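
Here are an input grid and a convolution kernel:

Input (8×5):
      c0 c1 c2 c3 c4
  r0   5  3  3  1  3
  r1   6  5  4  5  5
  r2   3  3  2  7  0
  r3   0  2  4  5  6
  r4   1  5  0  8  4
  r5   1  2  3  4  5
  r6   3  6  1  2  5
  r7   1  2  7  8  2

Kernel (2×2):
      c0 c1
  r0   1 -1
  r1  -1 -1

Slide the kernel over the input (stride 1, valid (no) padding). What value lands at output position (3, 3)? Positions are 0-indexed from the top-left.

The receptive field on the input at this output position is [5 6 / 8 4]. Elementwise product with the kernel and sum: 5·1 + 6·-1 + 8·-1 + 4·-1.

-13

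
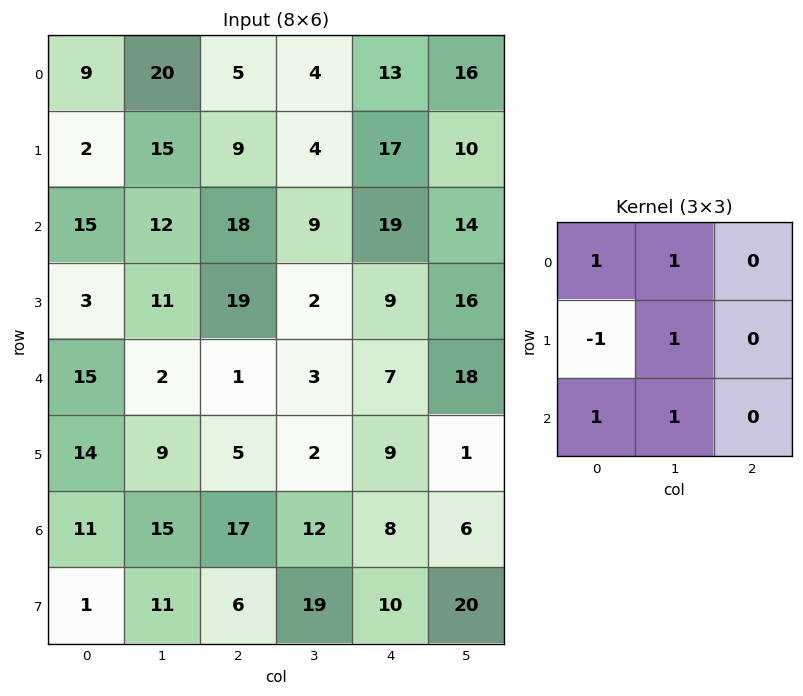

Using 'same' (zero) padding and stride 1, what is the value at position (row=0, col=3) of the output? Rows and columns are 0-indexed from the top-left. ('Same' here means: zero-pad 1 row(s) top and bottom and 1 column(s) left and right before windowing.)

The receptive field on the zero-padded input at this output position is [0 0 0 / 5 4 13 / 9 4 17]. Elementwise product with the kernel and sum: 0·1 + 0·1 + 5·-1 + 4·1 + 9·1 + 4·1.

12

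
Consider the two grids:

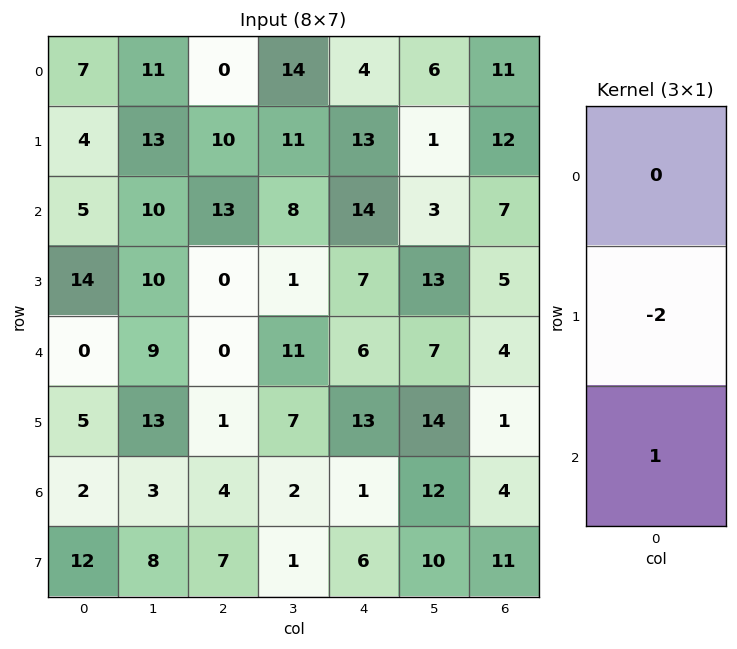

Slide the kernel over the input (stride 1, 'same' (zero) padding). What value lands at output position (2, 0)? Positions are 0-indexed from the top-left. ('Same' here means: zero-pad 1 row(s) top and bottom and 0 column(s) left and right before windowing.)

The receptive field on the zero-padded input at this output position is [4 / 5 / 14]. Elementwise product with the kernel and sum: 5·-2 + 14·1.

4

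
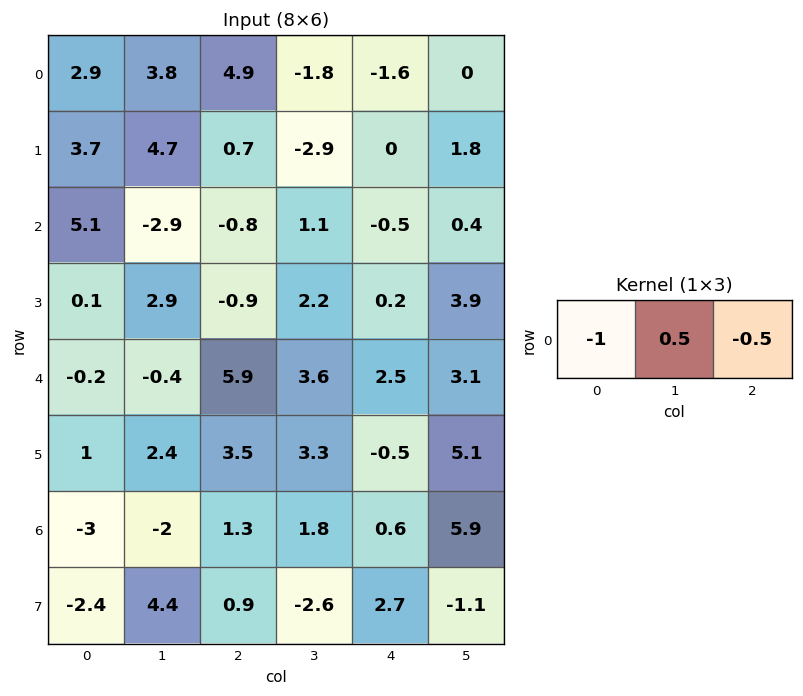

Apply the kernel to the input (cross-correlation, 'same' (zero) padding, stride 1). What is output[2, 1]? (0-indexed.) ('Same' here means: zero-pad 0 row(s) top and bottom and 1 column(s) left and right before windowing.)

-6.15

The receptive field on the zero-padded input at this output position is [5.1 -2.9 -0.8]. Elementwise product with the kernel and sum: 5.1·-1 + -2.9·0.5 + -0.8·-0.5.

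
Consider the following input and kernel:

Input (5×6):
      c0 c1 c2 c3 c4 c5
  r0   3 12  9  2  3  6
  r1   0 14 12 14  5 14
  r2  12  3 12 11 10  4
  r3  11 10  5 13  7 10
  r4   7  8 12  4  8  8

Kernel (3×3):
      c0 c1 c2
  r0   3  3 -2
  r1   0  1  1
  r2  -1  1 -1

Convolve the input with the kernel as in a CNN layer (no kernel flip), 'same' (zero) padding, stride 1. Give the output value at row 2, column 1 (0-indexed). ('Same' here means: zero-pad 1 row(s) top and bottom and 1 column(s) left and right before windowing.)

27

The receptive field on the zero-padded input at this output position is [0 14 12 / 12 3 12 / 11 10 5]. Elementwise product with the kernel and sum: 0·3 + 14·3 + 12·-2 + 3·1 + 12·1 + 11·-1 + 10·1 + 5·-1.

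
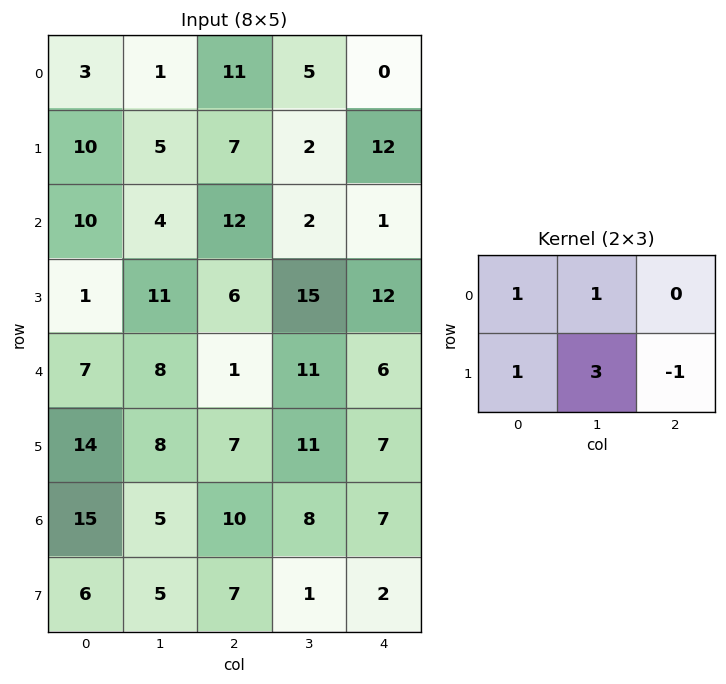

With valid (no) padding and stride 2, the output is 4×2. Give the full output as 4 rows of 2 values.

Output[0,0]: The receptive field on the input at this output position is [3 1 11 / 10 5 7]. Elementwise product with the kernel and sum: 3·1 + 1·1 + 10·1 + 5·3 + 7·-1.
Output[0,1]: The receptive field on the input at this output position is [11 5 0 / 7 2 12]. Elementwise product with the kernel and sum: 11·1 + 5·1 + 7·1 + 2·3 + 12·-1.

22 17
42 53
46 45
34 26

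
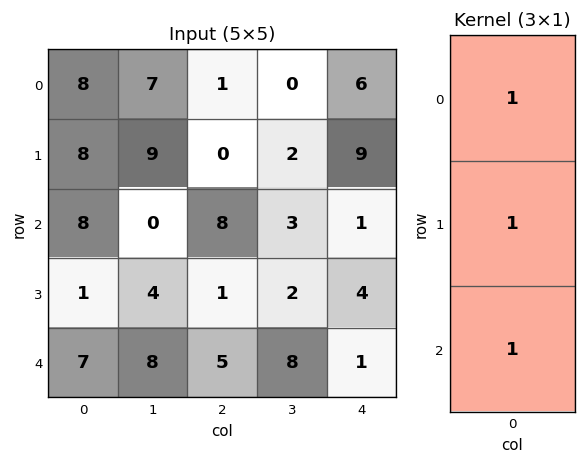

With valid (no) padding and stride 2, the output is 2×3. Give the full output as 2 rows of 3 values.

24 9 16
16 14 6

Output[0,0]: The receptive field on the input at this output position is [8 / 8 / 8]. Elementwise product with the kernel and sum: 8·1 + 8·1 + 8·1.
Output[0,1]: The receptive field on the input at this output position is [1 / 0 / 8]. Elementwise product with the kernel and sum: 1·1 + 0·1 + 8·1.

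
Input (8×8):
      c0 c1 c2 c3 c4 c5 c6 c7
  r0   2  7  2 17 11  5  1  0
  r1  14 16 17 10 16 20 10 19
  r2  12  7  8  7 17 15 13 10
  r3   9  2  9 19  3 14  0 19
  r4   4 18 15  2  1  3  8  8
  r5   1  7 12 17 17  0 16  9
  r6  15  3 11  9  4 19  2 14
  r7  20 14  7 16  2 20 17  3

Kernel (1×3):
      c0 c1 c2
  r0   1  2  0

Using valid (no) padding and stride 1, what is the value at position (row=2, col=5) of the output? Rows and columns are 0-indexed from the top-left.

The receptive field on the input at this output position is [15 13 10]. Elementwise product with the kernel and sum: 15·1 + 13·2.

41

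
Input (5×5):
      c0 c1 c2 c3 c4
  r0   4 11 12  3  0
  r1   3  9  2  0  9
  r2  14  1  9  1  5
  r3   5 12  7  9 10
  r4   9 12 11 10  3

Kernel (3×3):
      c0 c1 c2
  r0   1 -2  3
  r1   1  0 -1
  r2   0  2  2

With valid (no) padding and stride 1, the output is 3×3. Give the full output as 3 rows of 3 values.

39 25 11
34 37 71
83 31 45

Output[0,0]: The receptive field on the input at this output position is [4 11 12 / 3 9 2 / 14 1 9]. Elementwise product with the kernel and sum: 4·1 + 11·-2 + 12·3 + 3·1 + 2·-1 + 1·2 + 9·2.
Output[0,1]: The receptive field on the input at this output position is [11 12 3 / 9 2 0 / 1 9 1]. Elementwise product with the kernel and sum: 11·1 + 12·-2 + 3·3 + 9·1 + 0·-1 + 9·2 + 1·2.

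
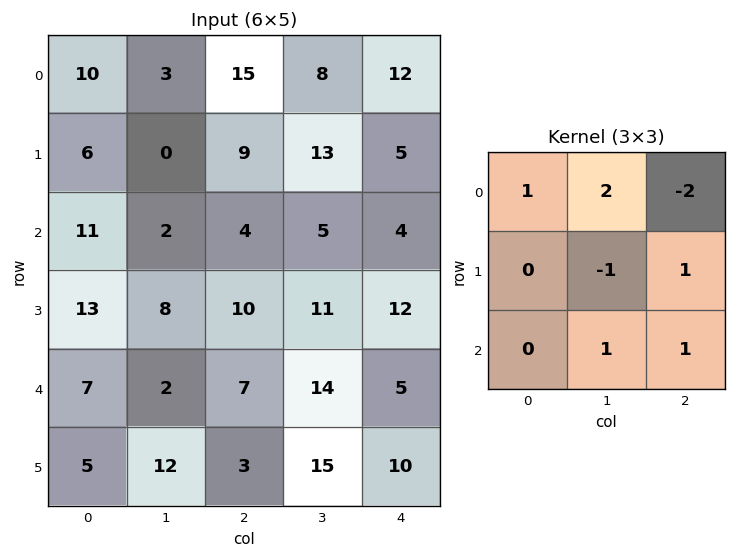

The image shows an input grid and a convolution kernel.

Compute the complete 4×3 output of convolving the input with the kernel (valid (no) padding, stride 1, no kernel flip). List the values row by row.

1 30 8
8 14 47
18 22 26
29 31 24

Output[0,0]: The receptive field on the input at this output position is [10 3 15 / 6 0 9 / 11 2 4]. Elementwise product with the kernel and sum: 10·1 + 3·2 + 15·-2 + 0·-1 + 9·1 + 2·1 + 4·1.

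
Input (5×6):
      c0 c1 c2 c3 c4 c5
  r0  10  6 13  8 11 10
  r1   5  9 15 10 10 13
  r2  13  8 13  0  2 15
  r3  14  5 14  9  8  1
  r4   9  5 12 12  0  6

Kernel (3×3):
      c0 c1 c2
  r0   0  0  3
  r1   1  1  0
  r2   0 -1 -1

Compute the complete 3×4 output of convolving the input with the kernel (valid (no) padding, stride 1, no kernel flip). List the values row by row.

Output[0,0]: The receptive field on the input at this output position is [10 6 13 / 5 9 15 / 13 8 13]. Elementwise product with the kernel and sum: 13·3 + 5·1 + 9·1 + 8·-1 + 13·-1.
Output[0,1]: The receptive field on the input at this output position is [6 13 8 / 9 15 10 / 8 13 0]. Elementwise product with the kernel and sum: 8·3 + 9·1 + 15·1 + 13·-1 + 0·-1.

32 35 56 33
47 28 26 32
41 -5 17 56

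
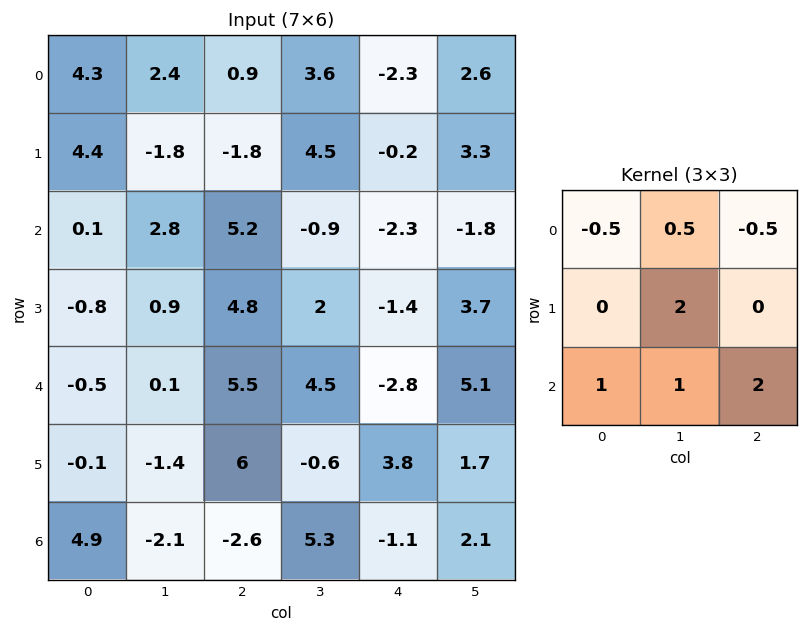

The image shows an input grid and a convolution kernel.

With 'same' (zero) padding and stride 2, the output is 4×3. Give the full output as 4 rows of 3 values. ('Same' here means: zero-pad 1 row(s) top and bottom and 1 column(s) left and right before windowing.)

9.4 7.2 6.3
4.3 17.85 -0.6
-4.75 15.35 -2.55
10.45 -1.2 -0.85

Output[0,0]: The receptive field on the zero-padded input at this output position is [0 0 0 / 0 4.3 2.4 / 0 4.4 -1.8]. Elementwise product with the kernel and sum: 0·-0.5 + 0·0.5 + 0·-0.5 + 4.3·2 + 0·1 + 4.4·1 + -1.8·2.
Output[0,1]: The receptive field on the zero-padded input at this output position is [0 0 0 / 2.4 0.9 3.6 / -1.8 -1.8 4.5]. Elementwise product with the kernel and sum: 0·-0.5 + 0·0.5 + 0·-0.5 + 0.9·2 + -1.8·1 + -1.8·1 + 4.5·2.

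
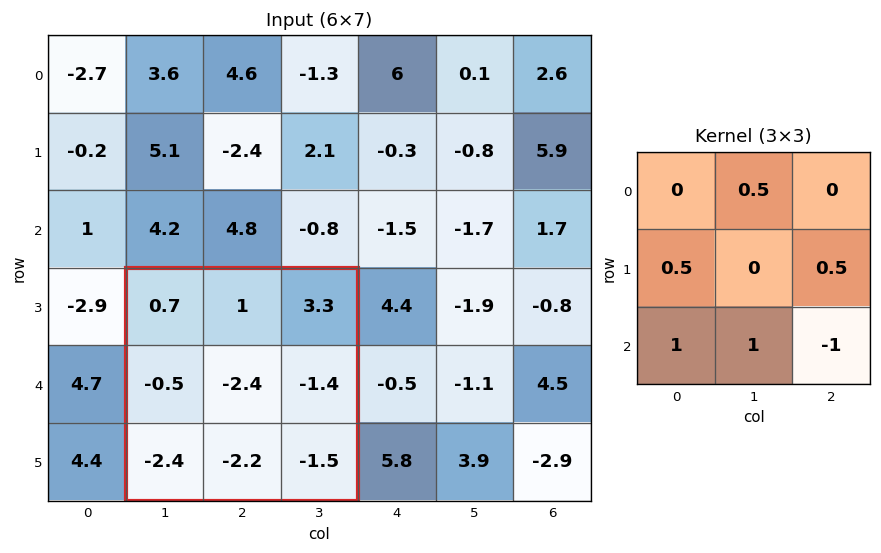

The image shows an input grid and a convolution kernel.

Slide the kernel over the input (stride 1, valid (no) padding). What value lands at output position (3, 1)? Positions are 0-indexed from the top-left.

-3.55

The receptive field on the input at this output position is [0.7 1 3.3 / -0.5 -2.4 -1.4 / -2.4 -2.2 -1.5]. Elementwise product with the kernel and sum: 1·0.5 + -0.5·0.5 + -1.4·0.5 + -2.4·1 + -2.2·1 + -1.5·-1.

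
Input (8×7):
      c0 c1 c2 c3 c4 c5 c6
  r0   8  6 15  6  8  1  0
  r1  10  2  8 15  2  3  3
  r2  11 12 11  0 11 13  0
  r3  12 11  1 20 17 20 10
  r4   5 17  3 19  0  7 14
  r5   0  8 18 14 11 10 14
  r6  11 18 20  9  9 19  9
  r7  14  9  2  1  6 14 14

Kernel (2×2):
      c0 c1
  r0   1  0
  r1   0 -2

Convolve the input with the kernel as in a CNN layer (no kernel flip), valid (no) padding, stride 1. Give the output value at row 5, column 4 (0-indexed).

-27

The receptive field on the input at this output position is [11 10 / 9 19]. Elementwise product with the kernel and sum: 11·1 + 19·-2.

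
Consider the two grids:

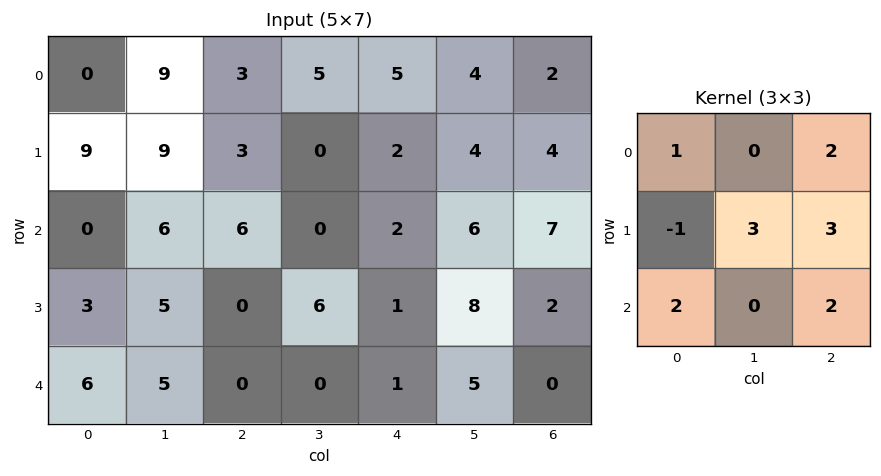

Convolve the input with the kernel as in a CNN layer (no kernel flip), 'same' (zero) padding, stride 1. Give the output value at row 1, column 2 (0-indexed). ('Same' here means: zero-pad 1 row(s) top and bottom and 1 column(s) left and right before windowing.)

31

The receptive field on the zero-padded input at this output position is [9 3 5 / 9 3 0 / 6 6 0]. Elementwise product with the kernel and sum: 9·1 + 5·2 + 9·-1 + 3·3 + 0·3 + 6·2 + 0·2.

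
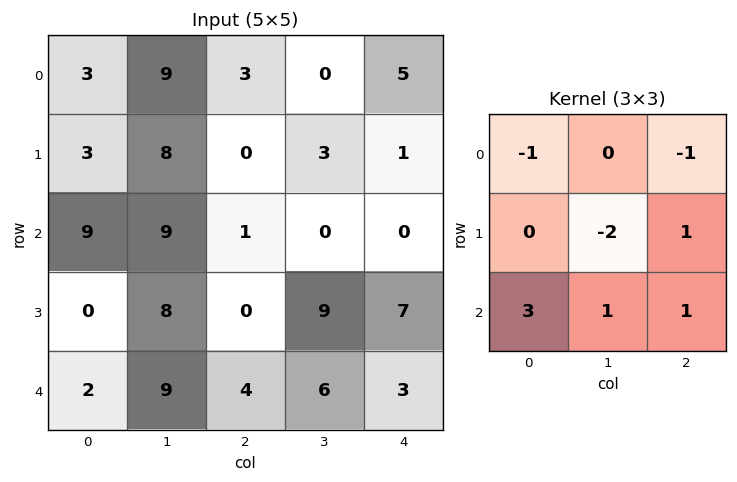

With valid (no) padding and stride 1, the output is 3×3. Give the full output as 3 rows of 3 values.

Output[0,0]: The receptive field on the input at this output position is [3 9 3 / 3 8 0 / 9 9 1]. Elementwise product with the kernel and sum: 3·-1 + 3·-1 + 8·-2 + 0·1 + 9·3 + 9·1 + 1·1.
Output[0,1]: The receptive field on the input at this output position is [9 3 0 / 8 0 3 / 9 1 0]. Elementwise product with the kernel and sum: 9·-1 + 0·-1 + 0·-2 + 3·1 + 9·3 + 1·1 + 0·1.

15 22 -10
-12 20 15
-7 37 9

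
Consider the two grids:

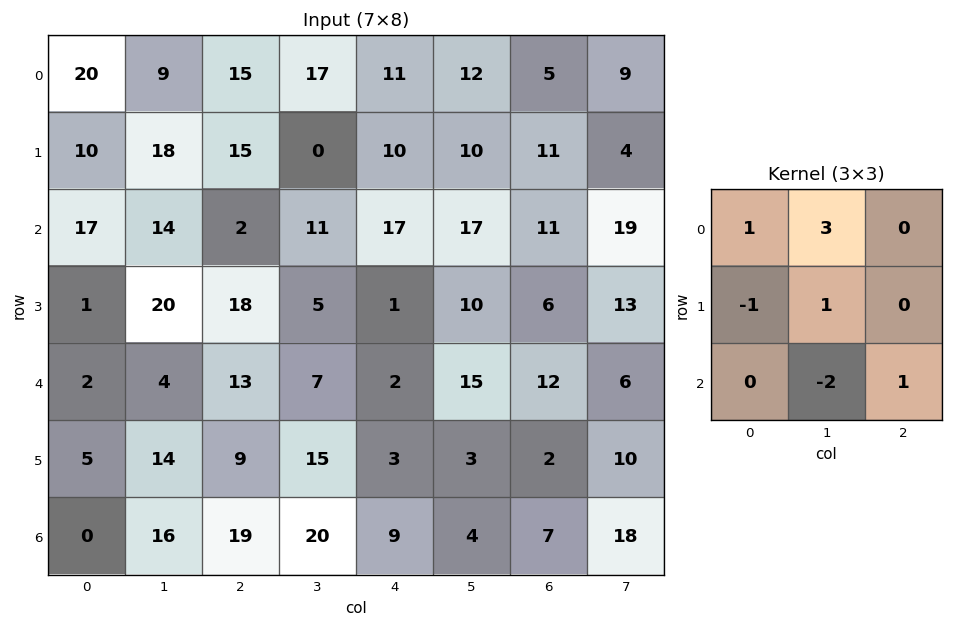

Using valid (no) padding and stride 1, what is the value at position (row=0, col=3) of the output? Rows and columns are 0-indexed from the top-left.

The receptive field on the input at this output position is [17 11 12 / 0 10 10 / 11 17 17]. Elementwise product with the kernel and sum: 17·1 + 11·3 + 0·-1 + 10·1 + 17·-2 + 17·1.

43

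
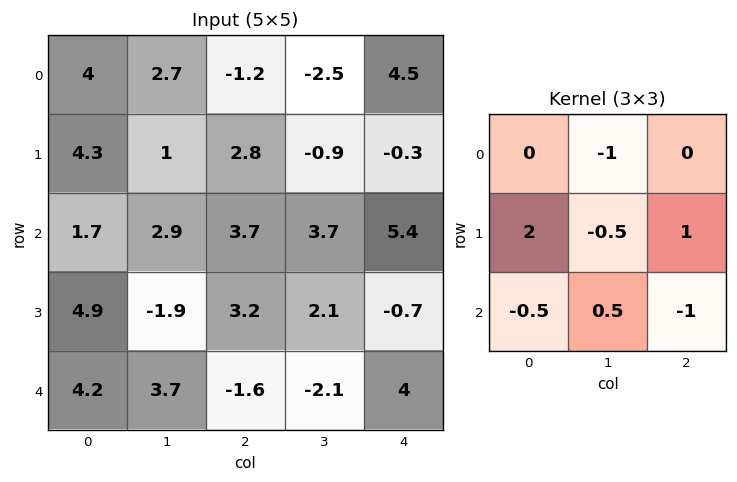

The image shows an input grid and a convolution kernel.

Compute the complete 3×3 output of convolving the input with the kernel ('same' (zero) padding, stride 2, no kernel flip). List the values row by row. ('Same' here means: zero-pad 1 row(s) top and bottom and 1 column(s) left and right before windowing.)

Output[0,0]: The receptive field on the zero-padded input at this output position is [0 0 0 / 0 4 2.7 / 0 4.3 1]. Elementwise product with the kernel and sum: 0·-1 + 0·2 + 4·-0.5 + 2.7·1 + 0·-0.5 + 4.3·0.5 + 1·-1.

1.85 5.3 -6.95
2.1 5.3 3.6
-3.3 2.9 -5.5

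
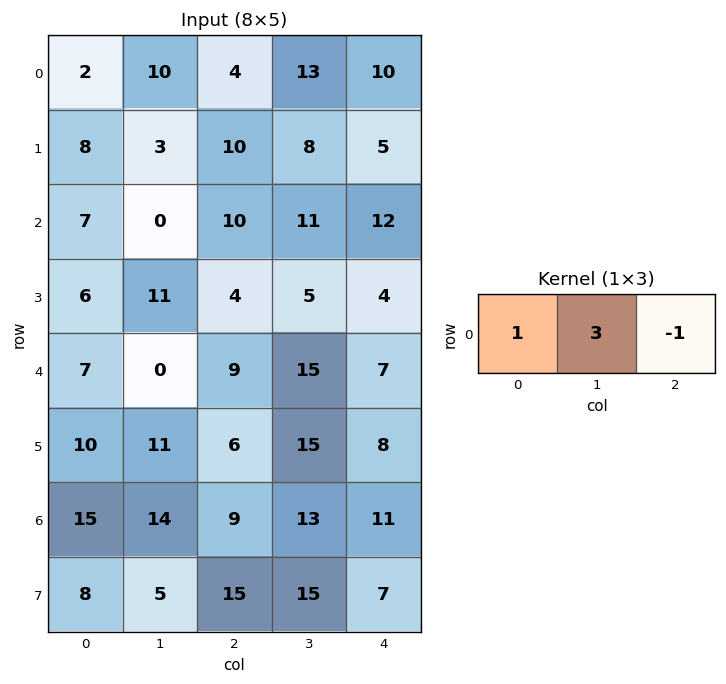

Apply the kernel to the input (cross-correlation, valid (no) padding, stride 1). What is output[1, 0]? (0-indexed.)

7

The receptive field on the input at this output position is [8 3 10]. Elementwise product with the kernel and sum: 8·1 + 3·3 + 10·-1.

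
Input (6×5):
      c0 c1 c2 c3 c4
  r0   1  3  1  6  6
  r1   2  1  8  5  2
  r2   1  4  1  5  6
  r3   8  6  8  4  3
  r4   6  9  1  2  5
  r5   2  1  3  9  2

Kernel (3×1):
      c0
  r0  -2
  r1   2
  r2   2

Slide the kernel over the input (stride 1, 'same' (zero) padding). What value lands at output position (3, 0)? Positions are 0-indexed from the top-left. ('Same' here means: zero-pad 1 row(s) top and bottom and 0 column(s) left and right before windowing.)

The receptive field on the zero-padded input at this output position is [1 / 8 / 6]. Elementwise product with the kernel and sum: 1·-2 + 8·2 + 6·2.

26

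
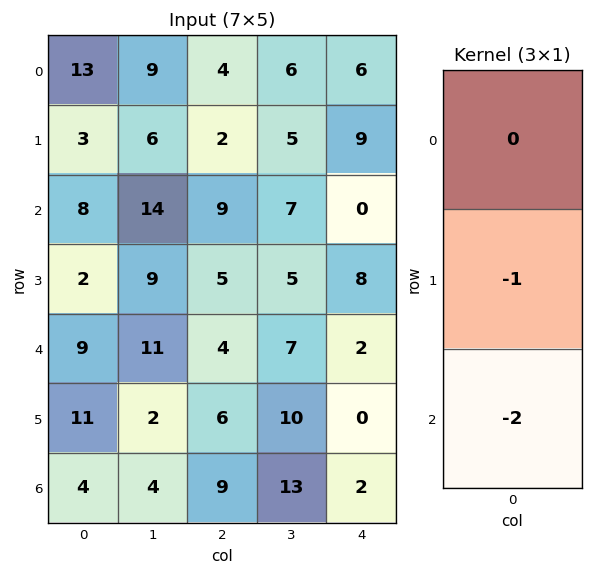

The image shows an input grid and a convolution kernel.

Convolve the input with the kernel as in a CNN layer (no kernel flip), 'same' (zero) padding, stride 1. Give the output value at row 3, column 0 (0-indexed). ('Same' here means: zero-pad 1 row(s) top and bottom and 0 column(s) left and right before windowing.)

The receptive field on the zero-padded input at this output position is [8 / 2 / 9]. Elementwise product with the kernel and sum: 2·-1 + 9·-2.

-20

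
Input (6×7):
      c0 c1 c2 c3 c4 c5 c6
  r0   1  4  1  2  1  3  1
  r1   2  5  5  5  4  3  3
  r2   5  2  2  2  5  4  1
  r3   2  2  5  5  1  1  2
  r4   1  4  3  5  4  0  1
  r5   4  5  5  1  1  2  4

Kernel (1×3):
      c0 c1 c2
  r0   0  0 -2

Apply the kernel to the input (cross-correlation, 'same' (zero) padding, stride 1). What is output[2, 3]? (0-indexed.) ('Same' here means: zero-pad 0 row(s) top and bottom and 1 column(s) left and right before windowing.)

-10

The receptive field on the zero-padded input at this output position is [2 2 5]. Elementwise product with the kernel and sum: 5·-2.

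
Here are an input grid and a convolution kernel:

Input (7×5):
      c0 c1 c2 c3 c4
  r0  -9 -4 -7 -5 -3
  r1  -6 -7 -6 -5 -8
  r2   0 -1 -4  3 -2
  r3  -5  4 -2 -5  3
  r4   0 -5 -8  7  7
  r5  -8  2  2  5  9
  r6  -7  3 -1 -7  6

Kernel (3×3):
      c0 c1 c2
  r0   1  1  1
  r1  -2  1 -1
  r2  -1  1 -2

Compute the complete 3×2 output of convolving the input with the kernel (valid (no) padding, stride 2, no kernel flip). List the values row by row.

Output[0,0]: The receptive field on the input at this output position is [-9 -4 -7 / -6 -7 -6 / 0 -1 -4]. Elementwise product with the kernel and sum: -9·1 + -4·1 + -7·1 + -6·-2 + -7·1 + -6·-1 + 0·-1 + -1·1 + -4·-2.

-2 11
22 -6
15 -20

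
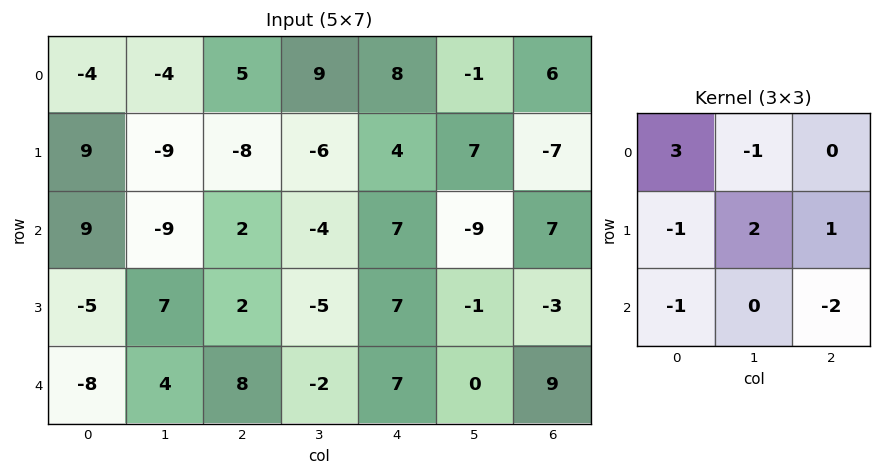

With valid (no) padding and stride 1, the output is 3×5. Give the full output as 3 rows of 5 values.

-56 -13 -10 62 7
12 -7 -37 -6 -14
49 -37 -17 1 -7

Output[0,0]: The receptive field on the input at this output position is [-4 -4 5 / 9 -9 -8 / 9 -9 2]. Elementwise product with the kernel and sum: -4·3 + -4·-1 + 9·-1 + -9·2 + -8·1 + 9·-1 + 2·-2.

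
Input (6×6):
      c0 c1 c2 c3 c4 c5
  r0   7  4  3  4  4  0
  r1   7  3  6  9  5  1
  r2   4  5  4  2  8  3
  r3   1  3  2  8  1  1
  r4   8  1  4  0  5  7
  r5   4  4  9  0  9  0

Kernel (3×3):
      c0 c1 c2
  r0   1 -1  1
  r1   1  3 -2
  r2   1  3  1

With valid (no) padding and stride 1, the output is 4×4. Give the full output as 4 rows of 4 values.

33 27 44 51
33 36 23 37
24 9 43 28
28 53 7 36

Output[0,0]: The receptive field on the input at this output position is [7 4 3 / 7 3 6 / 4 5 4]. Elementwise product with the kernel and sum: 7·1 + 4·-1 + 3·1 + 7·1 + 3·3 + 6·-2 + 4·1 + 5·3 + 4·1.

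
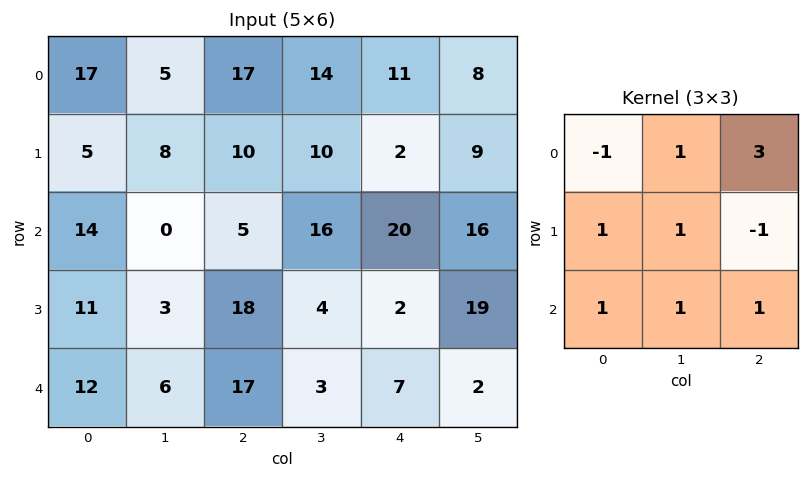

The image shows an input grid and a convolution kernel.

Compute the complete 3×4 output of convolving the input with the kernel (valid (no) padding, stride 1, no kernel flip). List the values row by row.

Output[0,0]: The receptive field on the input at this output position is [17 5 17 / 5 8 10 / 14 0 5]. Elementwise product with the kernel and sum: 17·-1 + 5·1 + 17·3 + 5·1 + 8·1 + 10·-1 + 14·1 + 0·1 + 5·1.

61 83 89 76
74 46 31 64
32 96 118 51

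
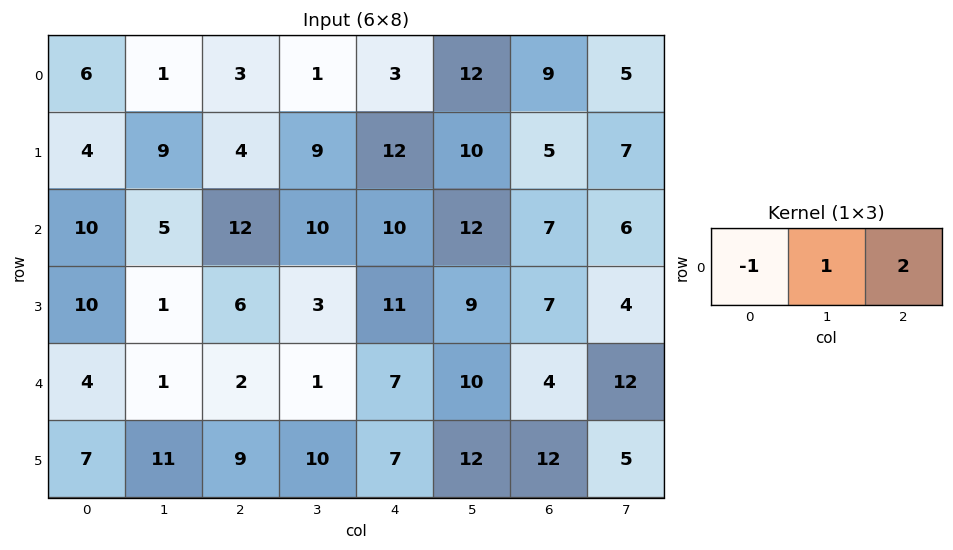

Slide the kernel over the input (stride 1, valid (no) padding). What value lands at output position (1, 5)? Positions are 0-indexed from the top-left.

The receptive field on the input at this output position is [10 5 7]. Elementwise product with the kernel and sum: 10·-1 + 5·1 + 7·2.

9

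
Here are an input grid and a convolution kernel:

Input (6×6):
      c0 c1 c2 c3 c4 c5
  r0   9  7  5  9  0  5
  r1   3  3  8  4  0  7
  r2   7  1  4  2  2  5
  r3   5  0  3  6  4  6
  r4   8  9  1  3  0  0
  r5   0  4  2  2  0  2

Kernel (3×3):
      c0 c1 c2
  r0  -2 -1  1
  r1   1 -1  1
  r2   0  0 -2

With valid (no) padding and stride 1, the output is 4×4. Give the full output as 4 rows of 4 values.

-20 -15 -19 -12
3 -23 -24 -8
-5 -7 -7 7
-11 10 -10 -11

Output[0,0]: The receptive field on the input at this output position is [9 7 5 / 3 3 8 / 7 1 4]. Elementwise product with the kernel and sum: 9·-2 + 7·-1 + 5·1 + 3·1 + 3·-1 + 8·1 + 4·-2.
Output[0,1]: The receptive field on the input at this output position is [7 5 9 / 3 8 4 / 1 4 2]. Elementwise product with the kernel and sum: 7·-2 + 5·-1 + 9·1 + 3·1 + 8·-1 + 4·1 + 2·-2.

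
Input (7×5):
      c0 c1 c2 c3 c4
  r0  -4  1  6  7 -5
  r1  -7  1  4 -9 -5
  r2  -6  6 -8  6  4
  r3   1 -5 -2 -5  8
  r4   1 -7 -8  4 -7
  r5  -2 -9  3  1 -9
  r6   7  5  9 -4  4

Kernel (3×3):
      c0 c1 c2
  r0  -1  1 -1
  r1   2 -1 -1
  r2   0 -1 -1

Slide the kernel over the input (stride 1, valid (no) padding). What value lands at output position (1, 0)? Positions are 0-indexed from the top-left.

The receptive field on the input at this output position is [-7 1 4 / -6 6 -8 / 1 -5 -2]. Elementwise product with the kernel and sum: -7·-1 + 1·1 + 4·-1 + -6·2 + 6·-1 + -8·-1 + -5·-1 + -2·-1.

1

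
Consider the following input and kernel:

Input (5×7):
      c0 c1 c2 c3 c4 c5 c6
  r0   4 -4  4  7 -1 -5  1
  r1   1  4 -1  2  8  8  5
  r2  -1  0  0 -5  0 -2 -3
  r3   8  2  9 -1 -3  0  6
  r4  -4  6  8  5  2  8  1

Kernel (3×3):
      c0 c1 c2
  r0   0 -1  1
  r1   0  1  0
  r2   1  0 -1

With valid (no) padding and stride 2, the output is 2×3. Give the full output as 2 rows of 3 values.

Output[0,0]: The receptive field on the input at this output position is [4 -4 4 / 1 4 -1 / -1 0 0]. Elementwise product with the kernel and sum: -4·-1 + 4·1 + 4·1 + -1·1 + 0·-1.

11 -6 17
-10 10 0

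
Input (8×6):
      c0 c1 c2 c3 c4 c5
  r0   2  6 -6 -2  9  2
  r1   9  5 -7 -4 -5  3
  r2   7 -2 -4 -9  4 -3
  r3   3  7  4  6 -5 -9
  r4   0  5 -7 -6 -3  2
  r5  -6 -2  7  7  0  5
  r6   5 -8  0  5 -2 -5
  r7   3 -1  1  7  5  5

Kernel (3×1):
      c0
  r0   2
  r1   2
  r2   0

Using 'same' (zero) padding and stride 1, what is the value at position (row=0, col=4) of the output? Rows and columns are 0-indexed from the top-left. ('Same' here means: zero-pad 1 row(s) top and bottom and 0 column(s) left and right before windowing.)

The receptive field on the zero-padded input at this output position is [0 / 9 / -5]. Elementwise product with the kernel and sum: 0·2 + 9·2.

18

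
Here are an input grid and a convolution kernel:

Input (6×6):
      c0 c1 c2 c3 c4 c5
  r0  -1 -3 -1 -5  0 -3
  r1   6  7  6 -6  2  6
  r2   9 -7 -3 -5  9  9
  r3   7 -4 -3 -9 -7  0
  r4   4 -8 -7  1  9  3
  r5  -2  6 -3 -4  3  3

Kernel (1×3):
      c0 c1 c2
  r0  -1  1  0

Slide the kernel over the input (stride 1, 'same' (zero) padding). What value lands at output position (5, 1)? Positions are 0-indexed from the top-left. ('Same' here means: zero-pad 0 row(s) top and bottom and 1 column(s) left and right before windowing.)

8

The receptive field on the zero-padded input at this output position is [-2 6 -3]. Elementwise product with the kernel and sum: -2·-1 + 6·1.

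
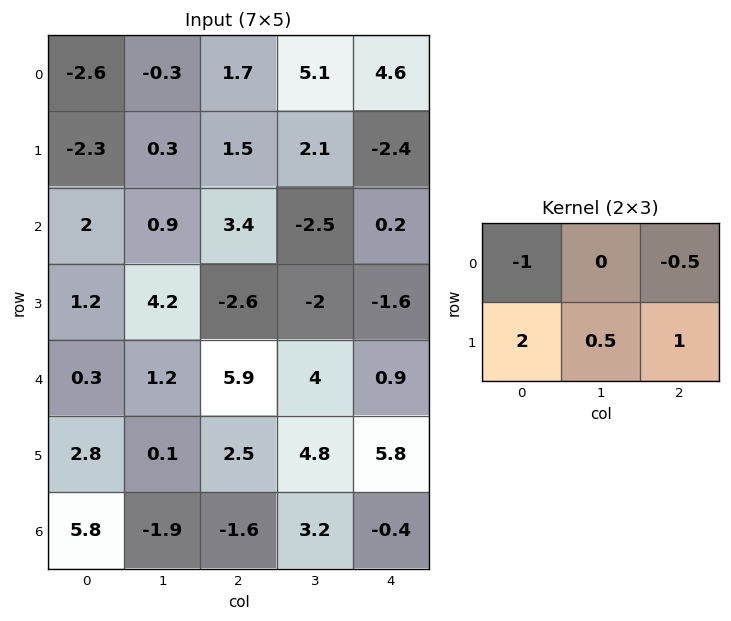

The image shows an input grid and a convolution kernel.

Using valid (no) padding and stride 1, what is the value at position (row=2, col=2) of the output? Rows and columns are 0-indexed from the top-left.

-11.3

The receptive field on the input at this output position is [3.4 -2.5 0.2 / -2.6 -2 -1.6]. Elementwise product with the kernel and sum: 3.4·-1 + 0.2·-0.5 + -2.6·2 + -2·0.5 + -1.6·1.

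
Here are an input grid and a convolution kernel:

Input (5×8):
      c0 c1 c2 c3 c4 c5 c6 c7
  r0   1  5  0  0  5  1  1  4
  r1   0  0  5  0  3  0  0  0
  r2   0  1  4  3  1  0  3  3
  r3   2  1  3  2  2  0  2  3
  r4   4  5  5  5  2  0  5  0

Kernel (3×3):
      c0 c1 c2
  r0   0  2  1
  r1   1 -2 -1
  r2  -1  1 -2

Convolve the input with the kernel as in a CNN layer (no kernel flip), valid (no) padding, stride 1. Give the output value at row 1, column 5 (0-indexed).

-13

The receptive field on the input at this output position is [0 0 0 / 0 3 3 / 0 2 3]. Elementwise product with the kernel and sum: 0·2 + 0·1 + 0·1 + 3·-2 + 3·-1 + 0·-1 + 2·1 + 3·-2.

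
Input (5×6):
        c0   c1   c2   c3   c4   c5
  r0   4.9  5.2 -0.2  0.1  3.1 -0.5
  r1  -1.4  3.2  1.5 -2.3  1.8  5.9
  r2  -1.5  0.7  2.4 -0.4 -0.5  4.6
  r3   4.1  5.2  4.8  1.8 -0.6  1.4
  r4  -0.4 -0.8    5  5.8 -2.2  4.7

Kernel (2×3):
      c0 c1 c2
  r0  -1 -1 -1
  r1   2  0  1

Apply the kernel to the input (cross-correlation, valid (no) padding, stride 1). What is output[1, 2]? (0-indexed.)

3.3

The receptive field on the input at this output position is [1.5 -2.3 1.8 / 2.4 -0.4 -0.5]. Elementwise product with the kernel and sum: 1.5·-1 + -2.3·-1 + 1.8·-1 + 2.4·2 + -0.5·1.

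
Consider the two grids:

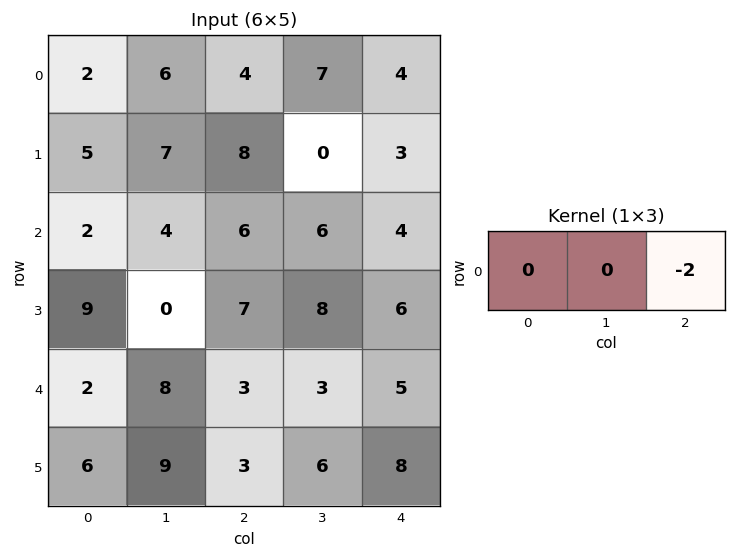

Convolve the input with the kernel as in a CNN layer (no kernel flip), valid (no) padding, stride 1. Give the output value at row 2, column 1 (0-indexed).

The receptive field on the input at this output position is [4 6 6]. Elementwise product with the kernel and sum: 6·-2.

-12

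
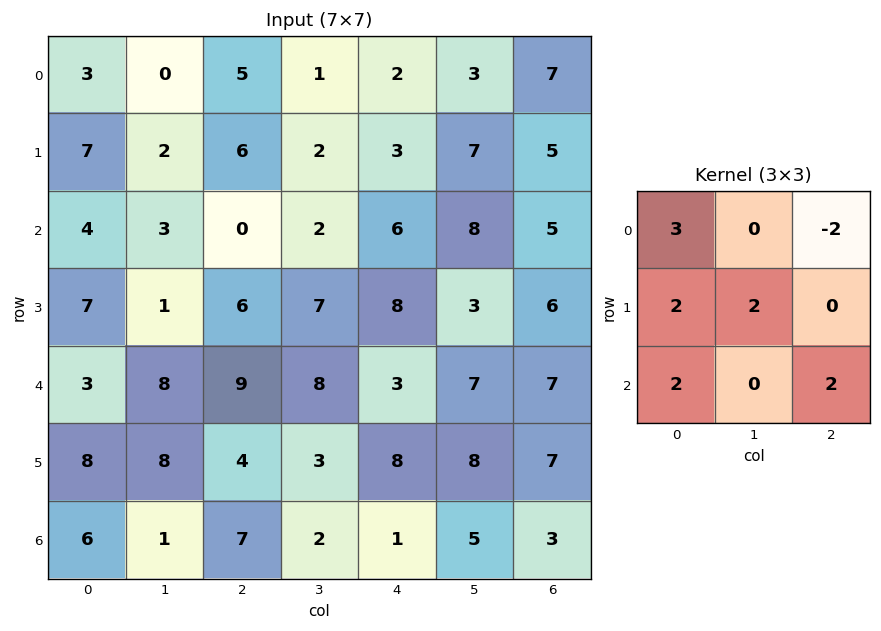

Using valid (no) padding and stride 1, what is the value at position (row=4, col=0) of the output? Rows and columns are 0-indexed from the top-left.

49

The receptive field on the input at this output position is [3 8 9 / 8 8 4 / 6 1 7]. Elementwise product with the kernel and sum: 3·3 + 9·-2 + 8·2 + 8·2 + 6·2 + 7·2.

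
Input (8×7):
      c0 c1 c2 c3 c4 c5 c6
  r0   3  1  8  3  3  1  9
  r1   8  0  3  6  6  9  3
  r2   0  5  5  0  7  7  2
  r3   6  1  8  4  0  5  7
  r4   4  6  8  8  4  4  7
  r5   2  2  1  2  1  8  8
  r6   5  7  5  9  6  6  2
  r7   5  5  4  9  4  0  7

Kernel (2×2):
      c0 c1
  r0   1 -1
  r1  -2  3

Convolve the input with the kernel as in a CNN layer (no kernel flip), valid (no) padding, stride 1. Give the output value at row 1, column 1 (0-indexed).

The receptive field on the input at this output position is [0 3 / 5 5]. Elementwise product with the kernel and sum: 0·1 + 3·-1 + 5·-2 + 5·3.

2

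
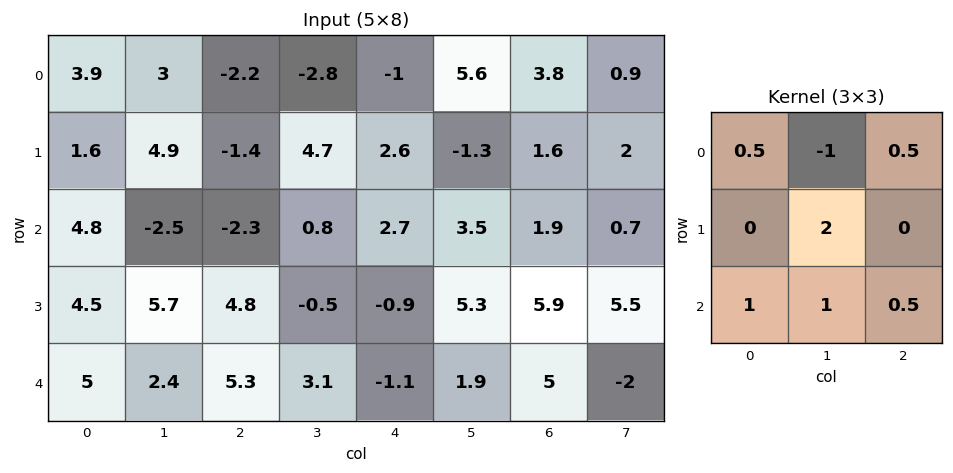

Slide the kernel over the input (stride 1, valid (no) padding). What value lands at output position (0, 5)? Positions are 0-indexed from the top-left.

The receptive field on the input at this output position is [5.6 3.8 0.9 / -1.3 1.6 2 / 3.5 1.9 0.7]. Elementwise product with the kernel and sum: 5.6·0.5 + 3.8·-1 + 0.9·0.5 + 1.6·2 + 3.5·1 + 1.9·1 + 0.7·0.5.

8.4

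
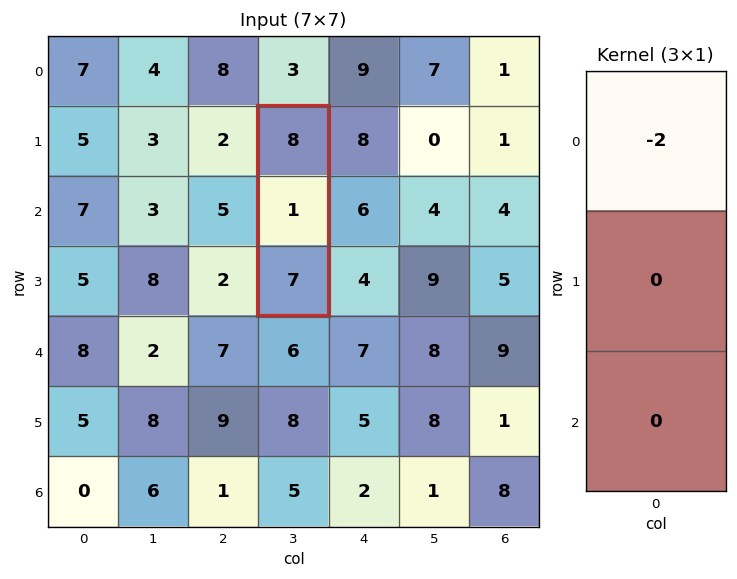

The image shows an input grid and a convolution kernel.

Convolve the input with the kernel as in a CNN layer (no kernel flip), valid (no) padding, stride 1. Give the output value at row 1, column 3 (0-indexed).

-16

The receptive field on the input at this output position is [8 / 1 / 7]. Elementwise product with the kernel and sum: 8·-2.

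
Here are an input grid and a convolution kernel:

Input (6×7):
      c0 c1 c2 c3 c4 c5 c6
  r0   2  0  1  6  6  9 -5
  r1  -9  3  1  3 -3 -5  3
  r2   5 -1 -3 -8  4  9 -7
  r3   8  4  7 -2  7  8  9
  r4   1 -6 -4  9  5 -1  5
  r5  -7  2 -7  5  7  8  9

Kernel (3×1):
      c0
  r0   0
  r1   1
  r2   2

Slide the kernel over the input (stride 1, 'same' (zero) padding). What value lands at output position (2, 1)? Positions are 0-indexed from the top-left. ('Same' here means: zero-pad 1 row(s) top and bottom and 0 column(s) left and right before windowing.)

7

The receptive field on the zero-padded input at this output position is [3 / -1 / 4]. Elementwise product with the kernel and sum: -1·1 + 4·2.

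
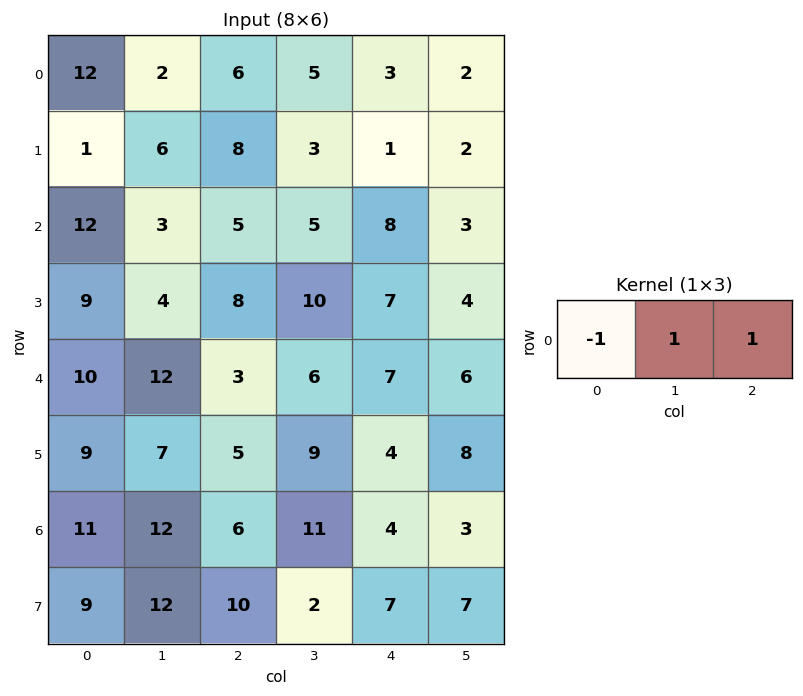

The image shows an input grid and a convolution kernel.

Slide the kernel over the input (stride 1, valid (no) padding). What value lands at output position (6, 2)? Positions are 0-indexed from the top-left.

9

The receptive field on the input at this output position is [6 11 4]. Elementwise product with the kernel and sum: 6·-1 + 11·1 + 4·1.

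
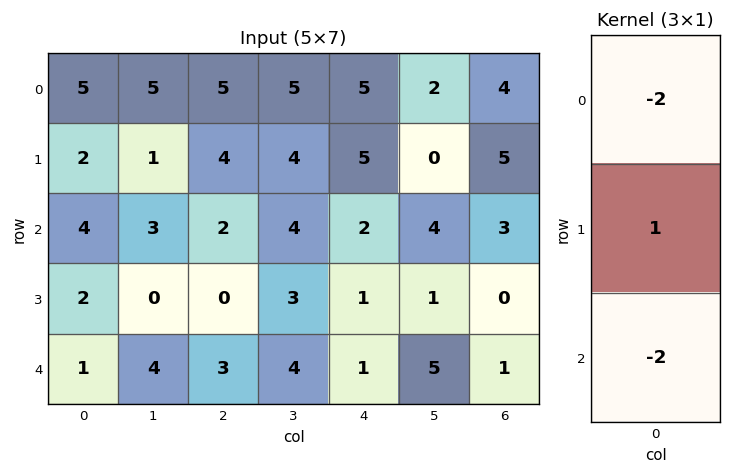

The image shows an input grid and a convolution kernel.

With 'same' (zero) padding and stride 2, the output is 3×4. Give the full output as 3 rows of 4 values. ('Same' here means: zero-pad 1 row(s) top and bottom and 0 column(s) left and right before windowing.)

Output[0,0]: The receptive field on the zero-padded input at this output position is [0 / 5 / 2]. Elementwise product with the kernel and sum: 0·-2 + 5·1 + 2·-2.

1 -3 -5 -6
-4 -6 -10 -7
-3 3 -1 1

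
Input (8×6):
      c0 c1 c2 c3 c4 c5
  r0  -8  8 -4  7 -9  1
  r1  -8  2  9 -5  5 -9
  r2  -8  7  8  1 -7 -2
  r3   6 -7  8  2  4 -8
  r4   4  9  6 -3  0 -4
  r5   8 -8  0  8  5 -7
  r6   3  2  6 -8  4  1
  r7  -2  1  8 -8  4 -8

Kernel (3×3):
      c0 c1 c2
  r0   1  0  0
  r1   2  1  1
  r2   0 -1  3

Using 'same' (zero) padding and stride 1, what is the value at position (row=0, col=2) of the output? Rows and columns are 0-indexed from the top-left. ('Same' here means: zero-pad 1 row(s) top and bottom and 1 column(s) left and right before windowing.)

The receptive field on the zero-padded input at this output position is [0 0 0 / 8 -4 7 / 2 9 -5]. Elementwise product with the kernel and sum: 0·1 + 8·2 + -4·1 + 7·1 + 9·-1 + -5·3.

-5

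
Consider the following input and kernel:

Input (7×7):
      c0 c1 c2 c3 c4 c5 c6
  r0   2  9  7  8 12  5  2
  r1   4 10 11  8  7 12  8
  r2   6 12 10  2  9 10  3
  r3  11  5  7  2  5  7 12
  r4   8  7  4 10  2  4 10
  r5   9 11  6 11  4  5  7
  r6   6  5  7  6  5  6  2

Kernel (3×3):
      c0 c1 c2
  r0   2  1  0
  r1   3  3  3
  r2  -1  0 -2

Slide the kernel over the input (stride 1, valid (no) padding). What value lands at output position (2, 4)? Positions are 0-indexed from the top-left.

78

The receptive field on the input at this output position is [9 10 3 / 5 7 12 / 2 4 10]. Elementwise product with the kernel and sum: 9·2 + 10·1 + 5·3 + 7·3 + 12·3 + 2·-1 + 10·-2.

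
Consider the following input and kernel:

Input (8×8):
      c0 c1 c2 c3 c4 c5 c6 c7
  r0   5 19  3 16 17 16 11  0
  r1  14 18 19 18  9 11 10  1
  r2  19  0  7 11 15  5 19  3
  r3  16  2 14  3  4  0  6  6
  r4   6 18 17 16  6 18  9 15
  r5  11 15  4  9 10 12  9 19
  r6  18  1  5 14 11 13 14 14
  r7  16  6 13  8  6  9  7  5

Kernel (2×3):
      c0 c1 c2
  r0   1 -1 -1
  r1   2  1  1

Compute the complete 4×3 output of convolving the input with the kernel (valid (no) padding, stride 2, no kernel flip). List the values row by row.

Output[0,0]: The receptive field on the input at this output position is [5 19 3 / 14 18 19]. Elementwise product with the kernel and sum: 5·1 + 19·-1 + 3·-1 + 14·2 + 18·1 + 19·1.

48 35 29
60 16 5
12 22 20
63 20 12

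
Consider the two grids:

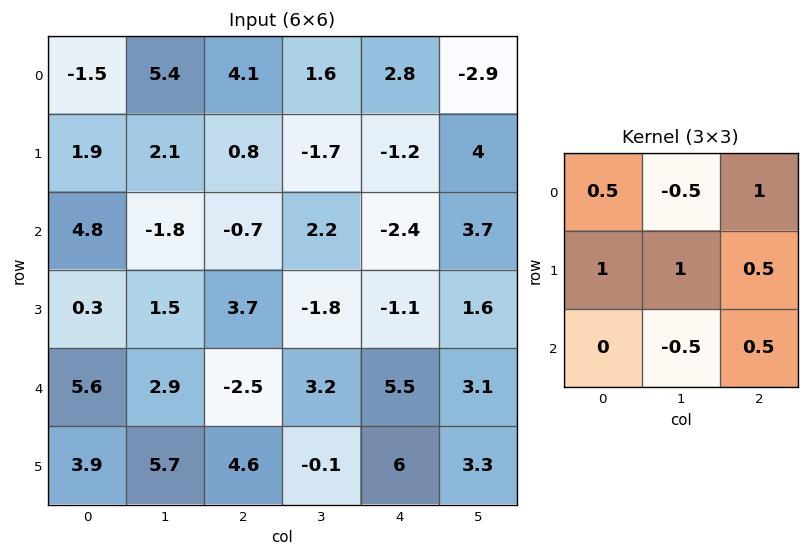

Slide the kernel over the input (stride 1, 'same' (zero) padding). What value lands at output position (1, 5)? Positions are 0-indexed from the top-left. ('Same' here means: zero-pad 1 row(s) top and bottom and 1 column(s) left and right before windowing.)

3.8

The receptive field on the zero-padded input at this output position is [2.8 -2.9 0 / -1.2 4 0 / -2.4 3.7 0]. Elementwise product with the kernel and sum: 2.8·0.5 + -2.9·-0.5 + 0·1 + -1.2·1 + 4·1 + 0·0.5 + 3.7·-0.5 + 0·0.5.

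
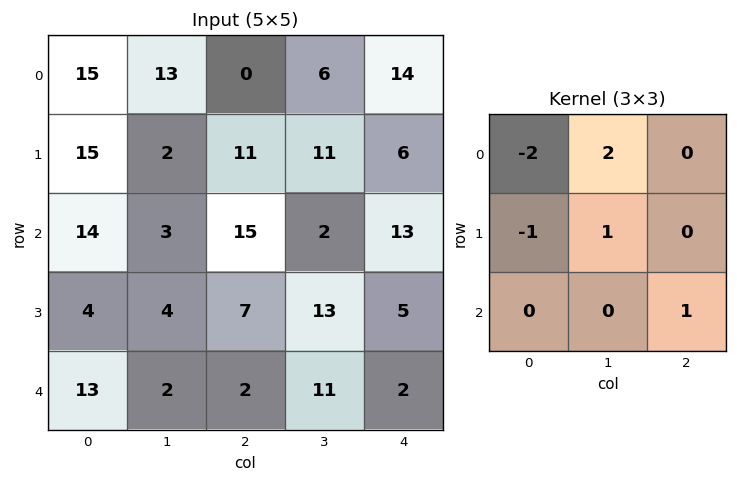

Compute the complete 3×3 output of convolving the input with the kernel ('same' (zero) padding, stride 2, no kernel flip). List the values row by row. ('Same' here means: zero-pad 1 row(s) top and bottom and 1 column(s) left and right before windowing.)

Output[0,0]: The receptive field on the zero-padded input at this output position is [0 0 0 / 0 15 13 / 0 15 2]. Elementwise product with the kernel and sum: 0·-2 + 0·2 + 0·-1 + 15·1 + 2·1.

17 -2 8
48 43 1
21 6 -25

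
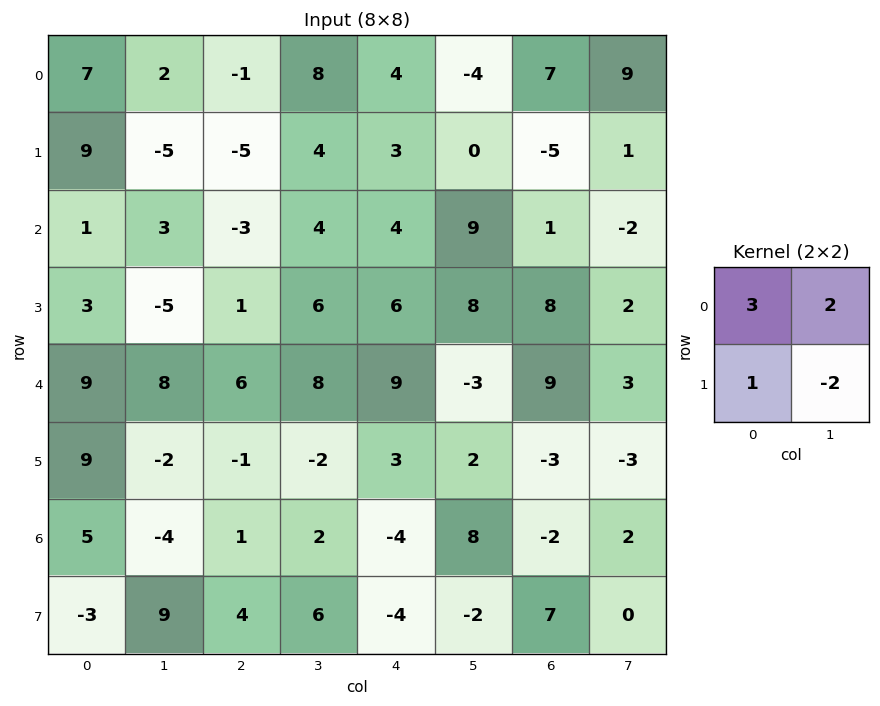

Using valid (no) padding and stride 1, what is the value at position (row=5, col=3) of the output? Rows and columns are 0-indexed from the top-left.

10

The receptive field on the input at this output position is [-2 3 / 2 -4]. Elementwise product with the kernel and sum: -2·3 + 3·2 + 2·1 + -4·-2.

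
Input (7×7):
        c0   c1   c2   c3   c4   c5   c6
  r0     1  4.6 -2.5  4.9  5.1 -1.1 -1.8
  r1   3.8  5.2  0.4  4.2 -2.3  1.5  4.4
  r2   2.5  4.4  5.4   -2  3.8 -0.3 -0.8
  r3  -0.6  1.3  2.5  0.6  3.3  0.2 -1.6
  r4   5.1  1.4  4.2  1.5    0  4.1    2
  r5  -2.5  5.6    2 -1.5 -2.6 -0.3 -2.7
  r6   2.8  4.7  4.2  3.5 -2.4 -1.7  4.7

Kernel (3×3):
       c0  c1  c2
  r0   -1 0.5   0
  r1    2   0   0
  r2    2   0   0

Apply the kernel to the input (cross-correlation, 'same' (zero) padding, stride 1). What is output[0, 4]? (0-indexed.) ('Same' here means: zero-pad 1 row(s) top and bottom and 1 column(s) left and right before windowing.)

18.2

The receptive field on the zero-padded input at this output position is [0 0 0 / 4.9 5.1 -1.1 / 4.2 -2.3 1.5]. Elementwise product with the kernel and sum: 0·-1 + 0·0.5 + 4.9·2 + 4.2·2.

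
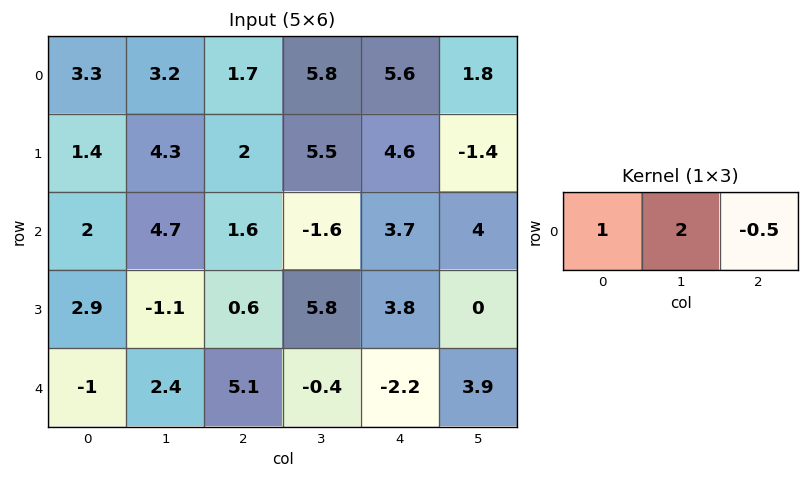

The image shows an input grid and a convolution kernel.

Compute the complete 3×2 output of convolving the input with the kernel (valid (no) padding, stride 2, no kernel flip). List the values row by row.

Output[0,0]: The receptive field on the input at this output position is [3.3 3.2 1.7]. Elementwise product with the kernel and sum: 3.3·1 + 3.2·2 + 1.7·-0.5.

8.85 10.5
10.6 -3.45
1.25 5.4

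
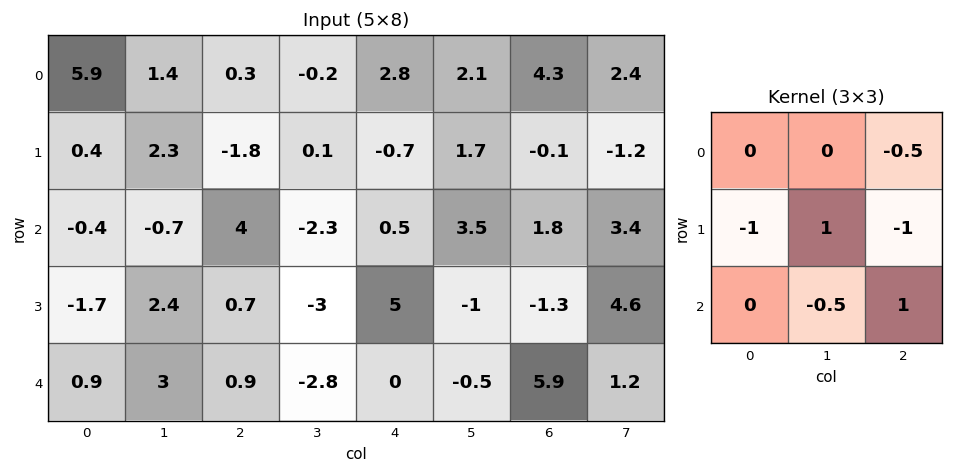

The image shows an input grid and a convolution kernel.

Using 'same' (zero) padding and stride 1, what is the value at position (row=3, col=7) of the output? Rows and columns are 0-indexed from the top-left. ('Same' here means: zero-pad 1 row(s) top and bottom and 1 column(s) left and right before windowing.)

The receptive field on the zero-padded input at this output position is [1.8 3.4 0 / -1.3 4.6 0 / 5.9 1.2 0]. Elementwise product with the kernel and sum: 0·-0.5 + -1.3·-1 + 4.6·1 + 0·-1 + 1.2·-0.5 + 0·1.

5.3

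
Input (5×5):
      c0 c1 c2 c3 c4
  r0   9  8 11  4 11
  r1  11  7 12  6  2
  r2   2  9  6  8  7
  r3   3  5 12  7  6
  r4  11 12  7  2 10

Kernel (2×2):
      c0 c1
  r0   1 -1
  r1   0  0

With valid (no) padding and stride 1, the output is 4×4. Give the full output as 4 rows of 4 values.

Output[0,0]: The receptive field on the input at this output position is [9 8 / 11 7]. Elementwise product with the kernel and sum: 9·1 + 8·-1.
Output[0,1]: The receptive field on the input at this output position is [8 11 / 7 12]. Elementwise product with the kernel and sum: 8·1 + 11·-1.

1 -3 7 -7
4 -5 6 4
-7 3 -2 1
-2 -7 5 1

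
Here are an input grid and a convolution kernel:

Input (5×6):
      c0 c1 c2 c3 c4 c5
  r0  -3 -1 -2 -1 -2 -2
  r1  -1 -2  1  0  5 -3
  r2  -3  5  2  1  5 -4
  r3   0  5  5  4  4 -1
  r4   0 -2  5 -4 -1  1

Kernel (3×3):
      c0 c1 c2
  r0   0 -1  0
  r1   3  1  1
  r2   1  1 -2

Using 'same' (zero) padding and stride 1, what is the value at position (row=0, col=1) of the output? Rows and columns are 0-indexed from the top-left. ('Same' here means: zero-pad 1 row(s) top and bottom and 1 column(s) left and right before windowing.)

The receptive field on the zero-padded input at this output position is [0 0 0 / -3 -1 -2 / -1 -2 1]. Elementwise product with the kernel and sum: 0·-1 + -3·3 + -1·1 + -2·1 + -1·1 + -2·1 + 1·-2.

-17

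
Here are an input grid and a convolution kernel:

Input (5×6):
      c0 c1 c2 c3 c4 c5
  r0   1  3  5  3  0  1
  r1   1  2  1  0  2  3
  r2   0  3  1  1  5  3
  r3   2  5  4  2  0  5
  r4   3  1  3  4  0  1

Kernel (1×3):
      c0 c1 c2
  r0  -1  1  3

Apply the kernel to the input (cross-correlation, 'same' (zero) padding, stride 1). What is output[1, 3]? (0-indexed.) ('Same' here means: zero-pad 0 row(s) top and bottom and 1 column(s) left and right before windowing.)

The receptive field on the zero-padded input at this output position is [1 0 2]. Elementwise product with the kernel and sum: 1·-1 + 0·1 + 2·3.

5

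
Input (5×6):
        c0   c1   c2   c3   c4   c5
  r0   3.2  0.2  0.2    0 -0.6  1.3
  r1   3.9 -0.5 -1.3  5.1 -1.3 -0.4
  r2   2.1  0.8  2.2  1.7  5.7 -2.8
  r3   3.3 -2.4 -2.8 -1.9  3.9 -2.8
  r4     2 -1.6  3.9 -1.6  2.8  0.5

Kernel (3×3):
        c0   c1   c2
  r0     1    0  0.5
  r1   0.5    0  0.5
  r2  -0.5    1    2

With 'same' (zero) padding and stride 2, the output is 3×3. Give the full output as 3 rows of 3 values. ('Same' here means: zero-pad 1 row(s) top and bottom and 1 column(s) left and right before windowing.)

Output[0,0]: The receptive field on the zero-padded input at this output position is [0 0 0 / 0 3.2 0.2 / 0 3.9 -0.5]. Elementwise product with the kernel and sum: 0·1 + 0·0.5 + 0·0.5 + 0.2·0.5 + 0·-0.5 + 3.9·1 + -0.5·2.

3 9.25 -4
-1.35 -2.1 3.6
-2 -4.95 -3.85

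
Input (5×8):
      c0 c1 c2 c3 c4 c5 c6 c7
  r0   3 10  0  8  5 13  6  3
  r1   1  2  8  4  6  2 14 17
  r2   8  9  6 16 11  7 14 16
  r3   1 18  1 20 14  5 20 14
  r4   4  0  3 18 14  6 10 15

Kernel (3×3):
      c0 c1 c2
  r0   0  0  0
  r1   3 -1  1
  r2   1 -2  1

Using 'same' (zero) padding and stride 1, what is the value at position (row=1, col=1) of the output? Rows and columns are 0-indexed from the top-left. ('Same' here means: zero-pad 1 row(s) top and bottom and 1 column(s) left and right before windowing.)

The receptive field on the zero-padded input at this output position is [3 10 0 / 1 2 8 / 8 9 6]. Elementwise product with the kernel and sum: 1·3 + 2·-1 + 8·1 + 8·1 + 9·-2 + 6·1.

5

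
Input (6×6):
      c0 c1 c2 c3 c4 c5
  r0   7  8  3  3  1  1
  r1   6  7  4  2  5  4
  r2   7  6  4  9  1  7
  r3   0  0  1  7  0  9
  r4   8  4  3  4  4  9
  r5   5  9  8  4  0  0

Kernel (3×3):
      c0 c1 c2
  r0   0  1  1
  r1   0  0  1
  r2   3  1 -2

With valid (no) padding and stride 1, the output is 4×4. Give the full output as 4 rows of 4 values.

34 12 28 20
13 2 18 19
33 27 15 15
12 39 39 30

Output[0,0]: The receptive field on the input at this output position is [7 8 3 / 6 7 4 / 7 6 4]. Elementwise product with the kernel and sum: 8·1 + 3·1 + 4·1 + 7·3 + 6·1 + 4·-2.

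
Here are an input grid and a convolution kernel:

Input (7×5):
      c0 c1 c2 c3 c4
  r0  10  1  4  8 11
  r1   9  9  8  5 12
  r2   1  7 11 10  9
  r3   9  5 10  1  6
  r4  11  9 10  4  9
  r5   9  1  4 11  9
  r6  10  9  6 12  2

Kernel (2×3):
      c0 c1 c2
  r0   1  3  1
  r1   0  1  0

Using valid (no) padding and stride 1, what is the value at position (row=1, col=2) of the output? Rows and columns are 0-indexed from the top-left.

The receptive field on the input at this output position is [8 5 12 / 11 10 9]. Elementwise product with the kernel and sum: 8·1 + 5·3 + 12·1 + 10·1.

45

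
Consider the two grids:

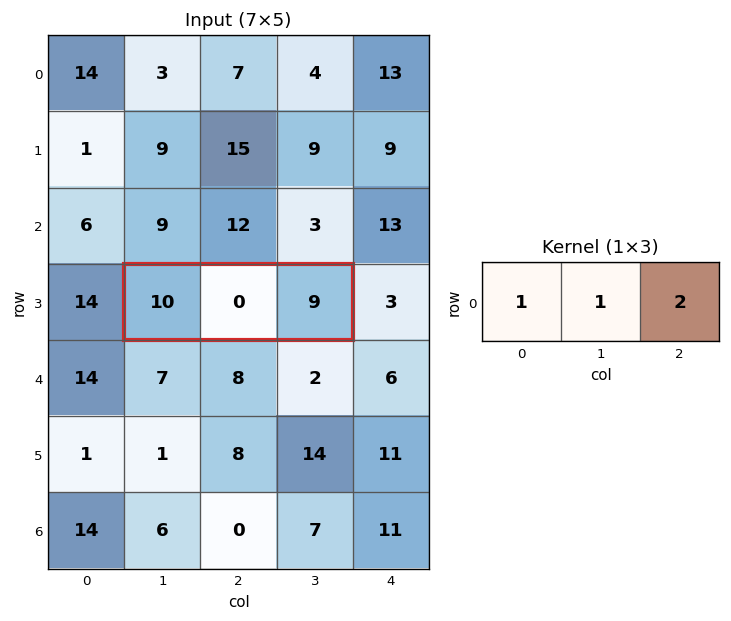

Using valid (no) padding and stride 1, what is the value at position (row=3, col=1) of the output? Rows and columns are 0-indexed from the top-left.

28

The receptive field on the input at this output position is [10 0 9]. Elementwise product with the kernel and sum: 10·1 + 0·1 + 9·2.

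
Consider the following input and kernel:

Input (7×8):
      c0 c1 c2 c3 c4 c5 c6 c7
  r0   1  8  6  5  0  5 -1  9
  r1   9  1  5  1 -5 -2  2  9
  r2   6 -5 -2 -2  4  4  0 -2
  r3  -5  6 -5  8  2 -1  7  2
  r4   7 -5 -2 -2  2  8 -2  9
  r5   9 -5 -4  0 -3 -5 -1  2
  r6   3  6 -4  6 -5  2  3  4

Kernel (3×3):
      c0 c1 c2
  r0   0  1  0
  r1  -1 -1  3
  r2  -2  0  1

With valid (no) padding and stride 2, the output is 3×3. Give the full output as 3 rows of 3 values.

Output[0,0]: The receptive field on the input at this output position is [1 8 6 / 9 1 5 / 6 -5 -2]. Elementwise product with the kernel and sum: 8·1 + 9·-1 + 1·-1 + 5·3 + 6·-2 + -2·1.
Output[0,1]: The receptive field on the input at this output position is [6 5 0 / 5 1 -5 / -2 -2 4]. Elementwise product with the kernel and sum: 5·1 + 5·-1 + 1·-1 + -5·3 + -2·-2 + 4·1.

-1 -8 10
-37 7 18
-31 -4 26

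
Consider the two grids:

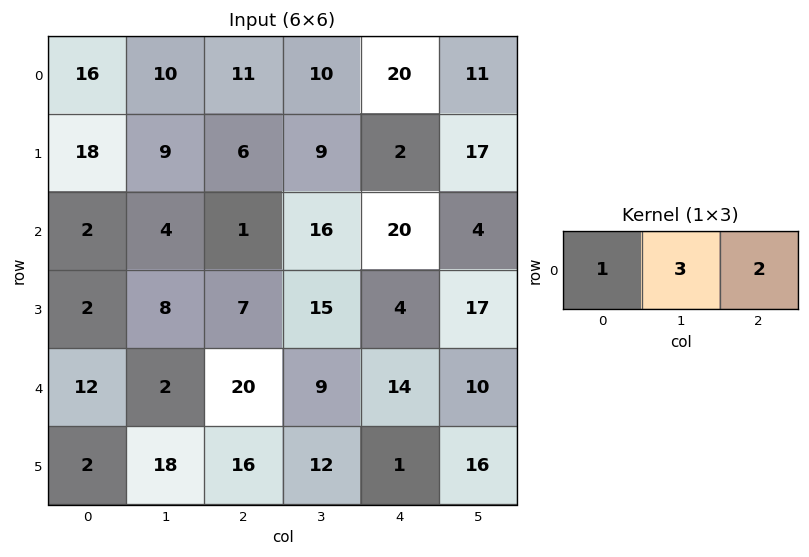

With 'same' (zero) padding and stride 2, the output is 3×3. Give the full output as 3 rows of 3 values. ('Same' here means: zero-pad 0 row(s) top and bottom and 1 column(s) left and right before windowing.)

68 63 92
14 39 84
40 80 71

Output[0,0]: The receptive field on the zero-padded input at this output position is [0 16 10]. Elementwise product with the kernel and sum: 0·1 + 16·3 + 10·2.
Output[0,1]: The receptive field on the zero-padded input at this output position is [10 11 10]. Elementwise product with the kernel and sum: 10·1 + 11·3 + 10·2.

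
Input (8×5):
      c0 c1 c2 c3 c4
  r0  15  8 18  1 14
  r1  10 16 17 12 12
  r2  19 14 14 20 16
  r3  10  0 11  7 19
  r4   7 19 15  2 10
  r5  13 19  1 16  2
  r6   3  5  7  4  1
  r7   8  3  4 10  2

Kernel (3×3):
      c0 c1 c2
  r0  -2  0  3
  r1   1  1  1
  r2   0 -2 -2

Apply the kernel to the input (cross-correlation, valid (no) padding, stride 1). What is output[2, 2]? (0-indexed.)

33

The receptive field on the input at this output position is [14 20 16 / 11 7 19 / 15 2 10]. Elementwise product with the kernel and sum: 14·-2 + 16·3 + 11·1 + 7·1 + 19·1 + 2·-2 + 10·-2.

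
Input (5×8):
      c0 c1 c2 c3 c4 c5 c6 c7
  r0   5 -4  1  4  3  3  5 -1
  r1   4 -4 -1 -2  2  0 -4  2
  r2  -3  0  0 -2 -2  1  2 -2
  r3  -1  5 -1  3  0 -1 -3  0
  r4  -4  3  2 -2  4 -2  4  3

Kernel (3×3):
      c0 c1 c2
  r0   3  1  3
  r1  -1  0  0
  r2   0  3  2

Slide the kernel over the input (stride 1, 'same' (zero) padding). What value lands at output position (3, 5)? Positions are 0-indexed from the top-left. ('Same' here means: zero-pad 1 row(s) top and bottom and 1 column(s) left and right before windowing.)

The receptive field on the zero-padded input at this output position is [-2 1 2 / 0 -1 -3 / 4 -2 4]. Elementwise product with the kernel and sum: -2·3 + 1·1 + 2·3 + 0·-1 + -2·3 + 4·2.

3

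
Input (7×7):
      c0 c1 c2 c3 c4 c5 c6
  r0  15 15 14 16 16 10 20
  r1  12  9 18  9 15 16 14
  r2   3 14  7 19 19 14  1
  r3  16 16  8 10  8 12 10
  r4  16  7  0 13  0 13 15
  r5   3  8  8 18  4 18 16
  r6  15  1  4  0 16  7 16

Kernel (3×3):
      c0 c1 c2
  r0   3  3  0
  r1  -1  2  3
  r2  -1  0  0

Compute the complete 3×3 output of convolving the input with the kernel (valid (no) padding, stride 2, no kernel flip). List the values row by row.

147 128 118
75 114 145
91 75 103

Output[0,0]: The receptive field on the input at this output position is [15 15 14 / 12 9 18 / 3 14 7]. Elementwise product with the kernel and sum: 15·3 + 15·3 + 12·-1 + 9·2 + 18·3 + 3·-1.
Output[0,1]: The receptive field on the input at this output position is [14 16 16 / 18 9 15 / 7 19 19]. Elementwise product with the kernel and sum: 14·3 + 16·3 + 18·-1 + 9·2 + 15·3 + 7·-1.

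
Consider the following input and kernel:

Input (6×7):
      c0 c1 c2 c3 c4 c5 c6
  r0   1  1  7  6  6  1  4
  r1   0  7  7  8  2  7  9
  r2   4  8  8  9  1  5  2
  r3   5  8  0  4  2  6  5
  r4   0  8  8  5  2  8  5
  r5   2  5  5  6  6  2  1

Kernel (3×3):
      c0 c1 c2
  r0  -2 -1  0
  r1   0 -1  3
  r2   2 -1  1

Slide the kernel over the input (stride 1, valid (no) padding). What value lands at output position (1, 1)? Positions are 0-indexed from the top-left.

The receptive field on the input at this output position is [7 7 8 / 8 8 9 / 8 0 4]. Elementwise product with the kernel and sum: 7·-2 + 7·-1 + 8·-1 + 9·3 + 8·2 + 0·-1 + 4·1.

18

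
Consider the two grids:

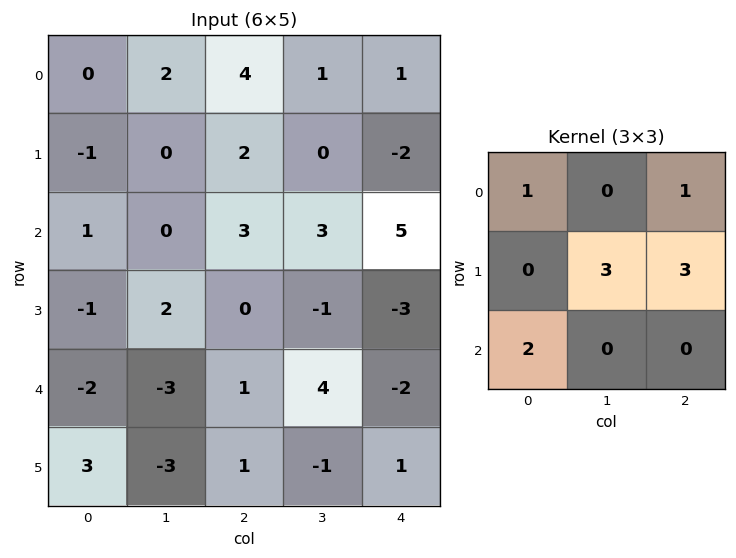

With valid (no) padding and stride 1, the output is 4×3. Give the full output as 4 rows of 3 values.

12 9 5
8 22 24
6 -6 -2
-1 10 5

Output[0,0]: The receptive field on the input at this output position is [0 2 4 / -1 0 2 / 1 0 3]. Elementwise product with the kernel and sum: 0·1 + 4·1 + 0·3 + 2·3 + 1·2.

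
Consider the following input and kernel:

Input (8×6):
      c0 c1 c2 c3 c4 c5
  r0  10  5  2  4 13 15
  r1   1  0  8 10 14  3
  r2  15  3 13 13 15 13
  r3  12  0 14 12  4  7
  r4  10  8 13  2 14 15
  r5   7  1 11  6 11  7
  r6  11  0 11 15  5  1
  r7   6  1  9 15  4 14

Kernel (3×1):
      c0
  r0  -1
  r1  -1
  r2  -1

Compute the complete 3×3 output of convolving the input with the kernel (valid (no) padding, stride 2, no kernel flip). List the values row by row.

-26 -23 -42
-37 -40 -33
-28 -35 -30

Output[0,0]: The receptive field on the input at this output position is [10 / 1 / 15]. Elementwise product with the kernel and sum: 10·-1 + 1·-1 + 15·-1.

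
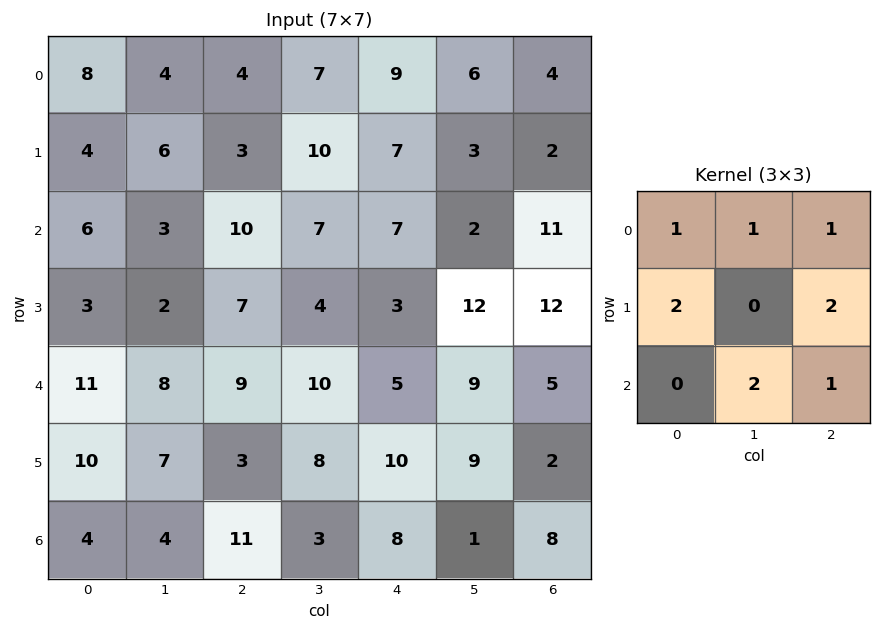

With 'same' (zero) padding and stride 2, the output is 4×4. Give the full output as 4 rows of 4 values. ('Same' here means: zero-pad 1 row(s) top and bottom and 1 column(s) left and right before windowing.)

22 38 43 16
24 57 56 33
48 63 86 46
25 32 35 13

Output[0,0]: The receptive field on the zero-padded input at this output position is [0 0 0 / 0 8 4 / 0 4 6]. Elementwise product with the kernel and sum: 0·1 + 0·1 + 0·1 + 0·2 + 4·2 + 4·2 + 6·1.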